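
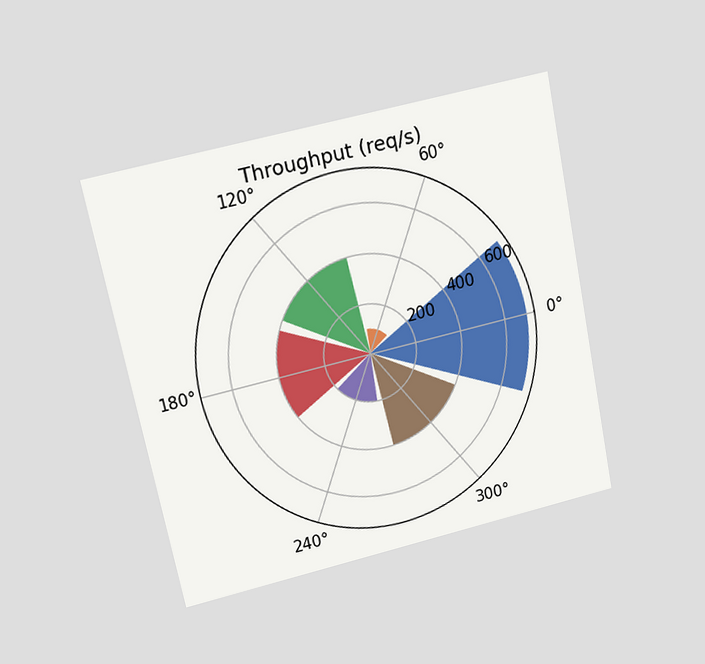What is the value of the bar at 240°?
The chart is tilted about 12° counter-clockwise and viewed at a slight angle. The bar at 240° reaches 200req/s on the radial axis.

200req/s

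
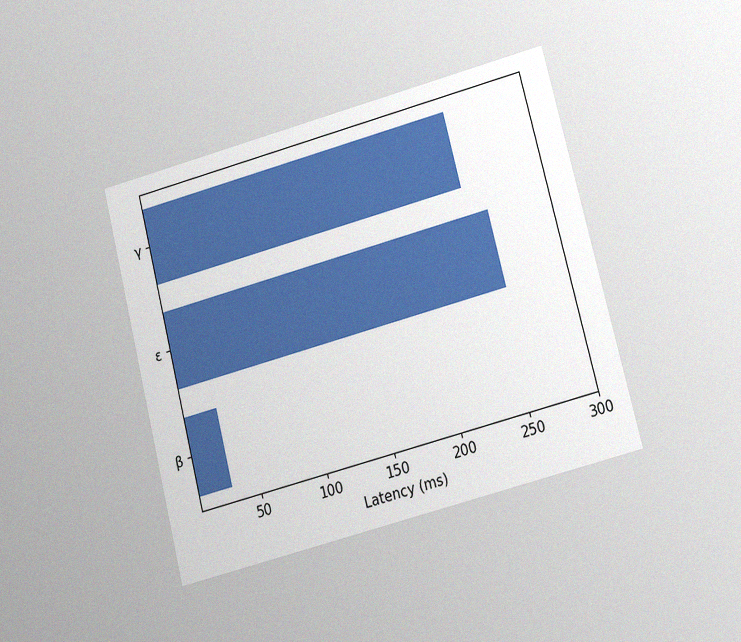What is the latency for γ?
The chart is tilted about 14° counter-clockwise and viewed at a slight angle, with some photo noise. Reading along the chart's x-axis, the γ bar reaches 240ms.

240ms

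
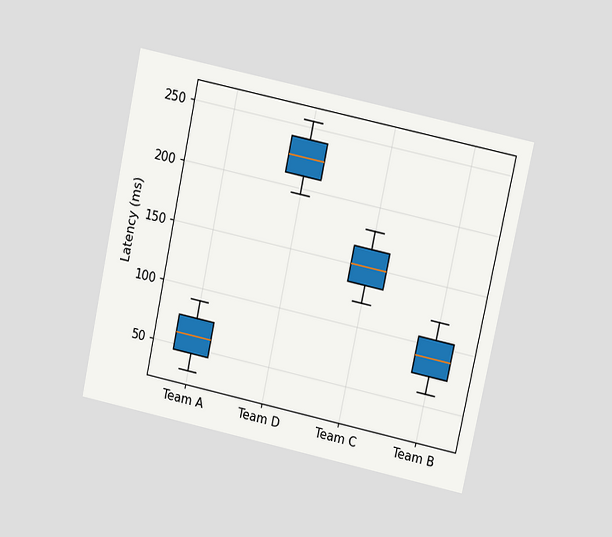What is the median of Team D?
225ms

The chart is tilted about 12° clockwise and viewed at a slight angle. The median line in the Team D box sits at 225ms.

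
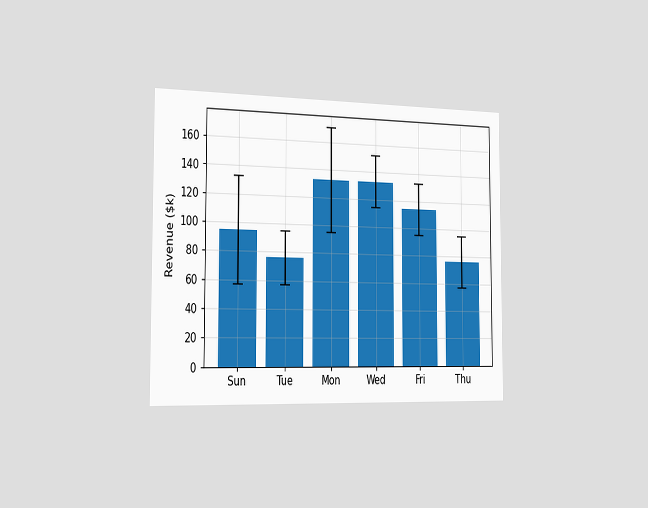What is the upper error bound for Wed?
The chart is viewed slightly from the left. The Wed bar's upper whisker reaches $152k.

$152k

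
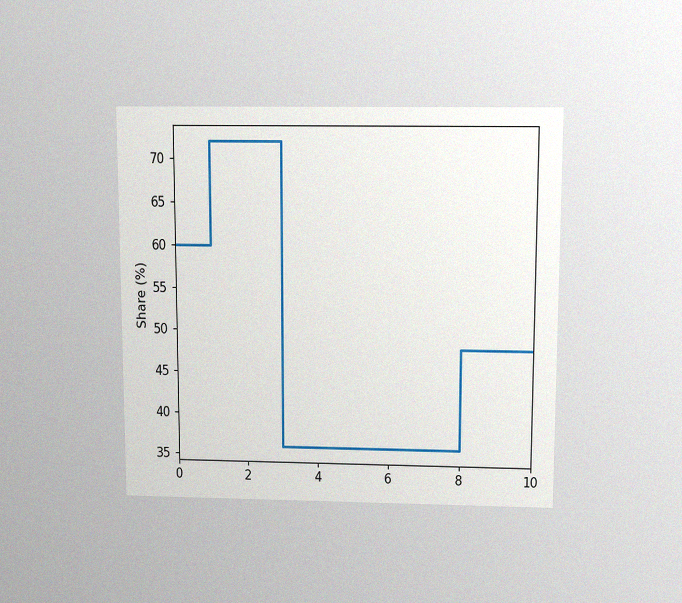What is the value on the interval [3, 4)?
The chart is viewed slightly from above, with some photo noise. On [3, 4) the step sits at 36%.

36%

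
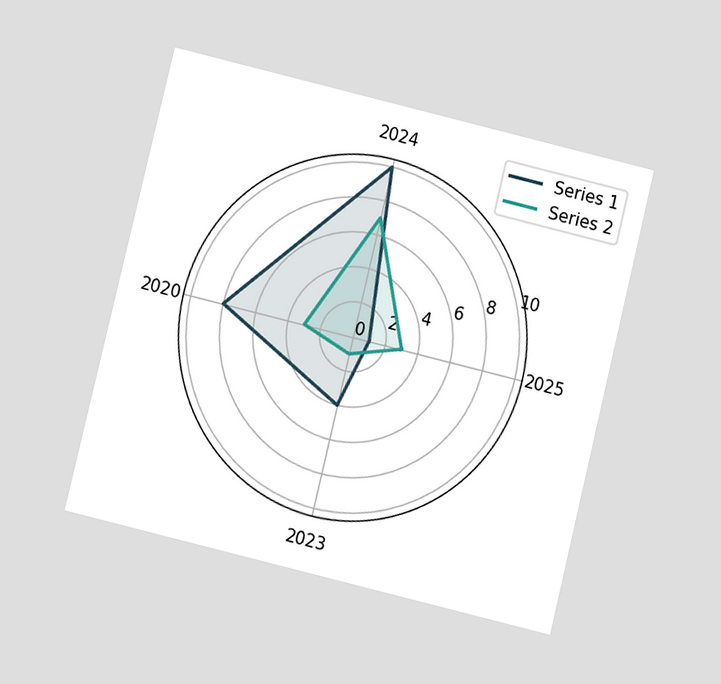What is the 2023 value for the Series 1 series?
The chart is tilted about 14° clockwise and viewed at a slight angle. On the 2023 axis, Series 1 reaches 4.

4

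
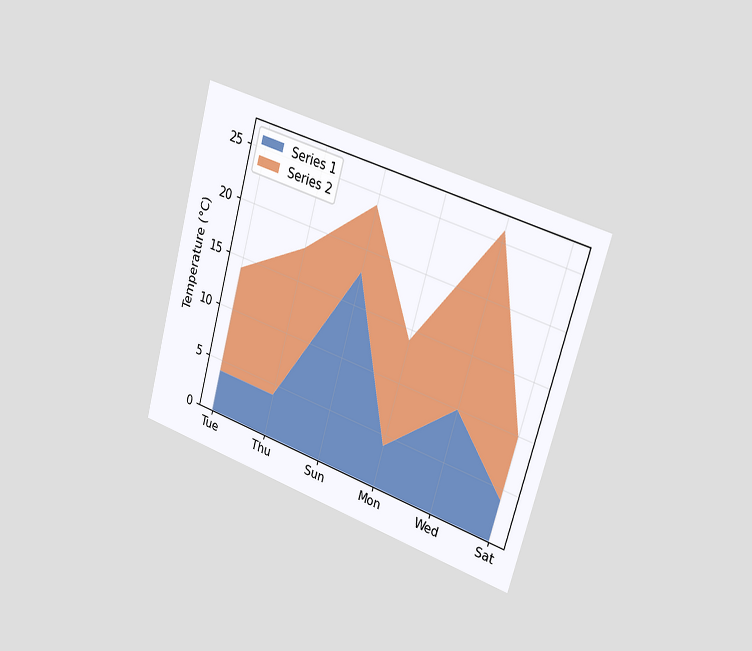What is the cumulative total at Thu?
The chart is tilted about 16° clockwise and viewed slightly from the right. The stacked total at Thu reaches 18°C.

18°C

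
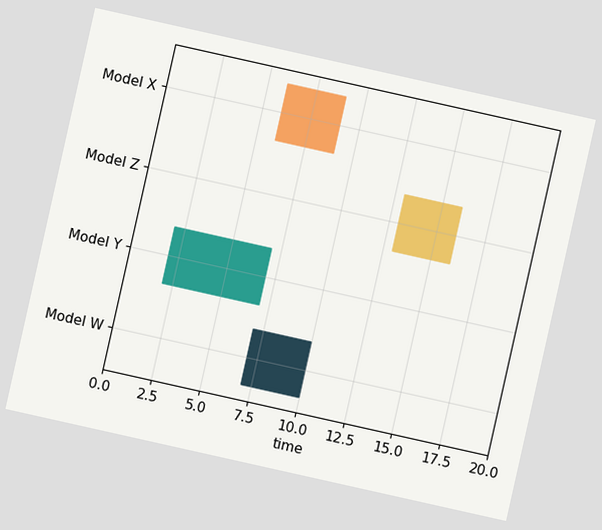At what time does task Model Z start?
13

The chart is tilted about 13° clockwise. The Model Z bar begins at t=13.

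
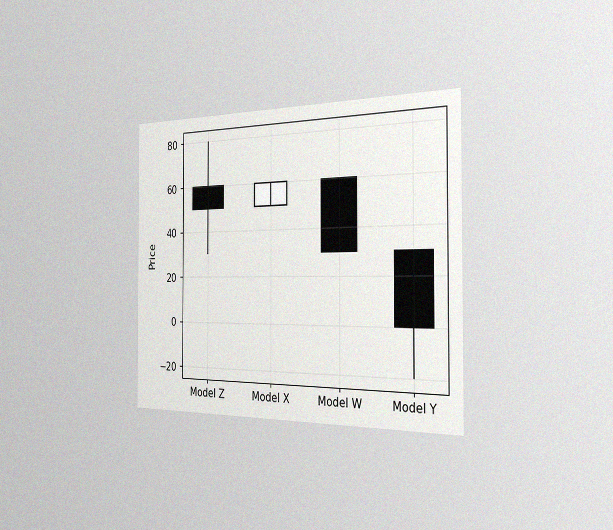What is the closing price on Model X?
60

The chart is viewed slightly from the right, with some photo noise. The Model X candle closes at 60.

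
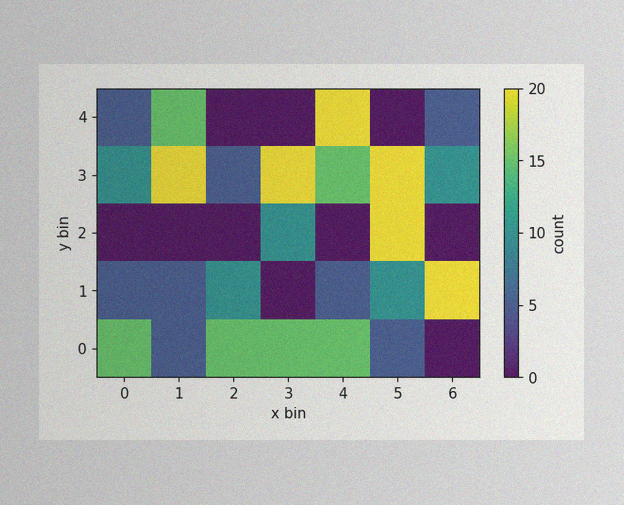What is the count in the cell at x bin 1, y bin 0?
The image has some photo noise and uneven lighting. Matching the cell (1, 0) against the colorbar gives 5.

5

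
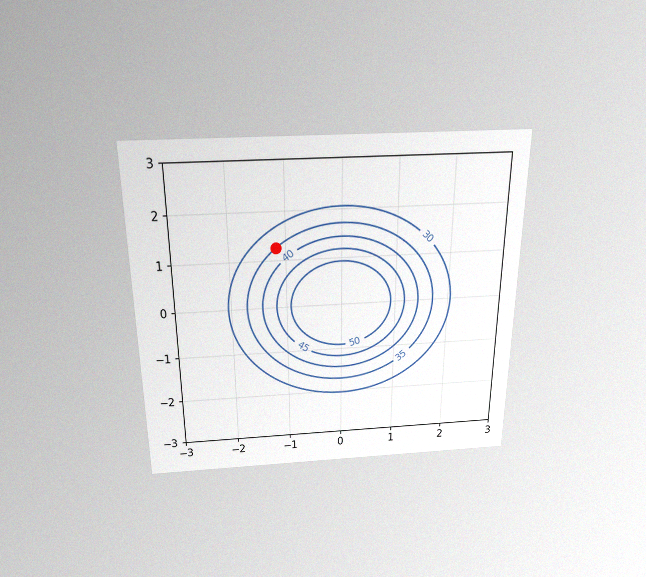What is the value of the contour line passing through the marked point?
The chart is viewed slightly from above, with some photo noise. The marked point sits on the contour labelled 35.

35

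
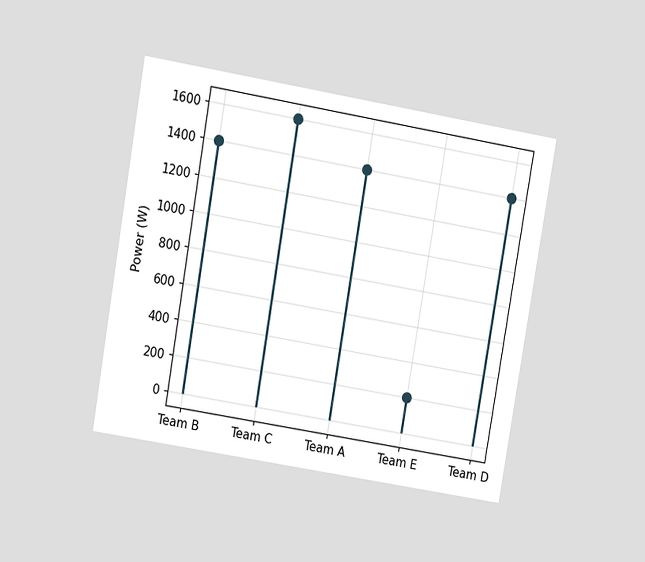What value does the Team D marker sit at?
1400W

The chart is tilted about 10° clockwise and viewed at a slight angle. The Team D marker sits at 1400W.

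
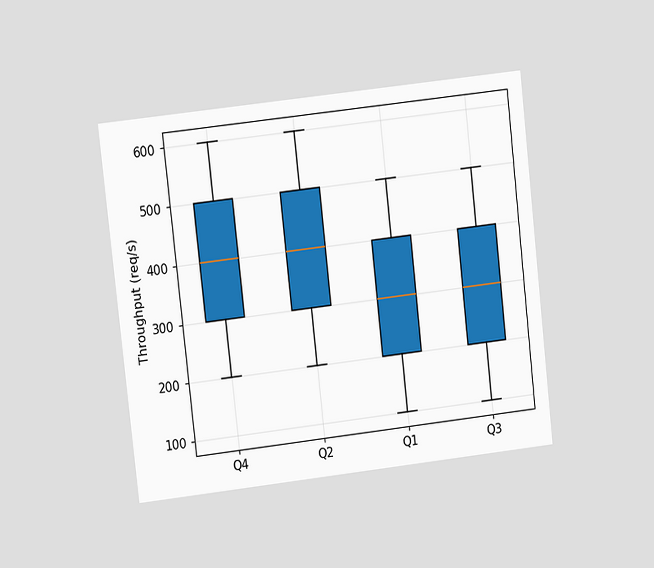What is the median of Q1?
300req/s

The chart is tilted about 6° counter-clockwise and viewed at a slight angle. The median line in the Q1 box sits at 300req/s.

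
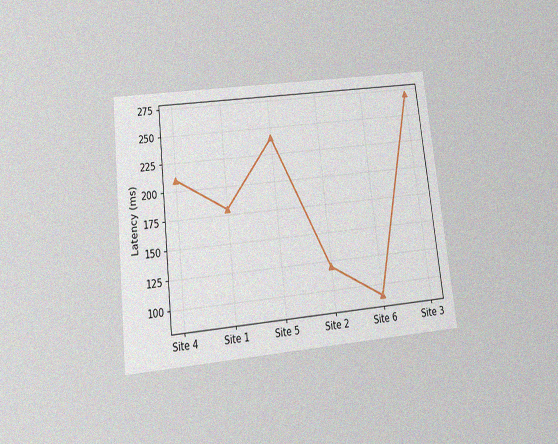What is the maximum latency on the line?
The chart is tilted about 6° counter-clockwise and viewed slightly from below, with some photo noise. The highest point is at Site 3, and reading across to the y-axis gives 270ms.

270ms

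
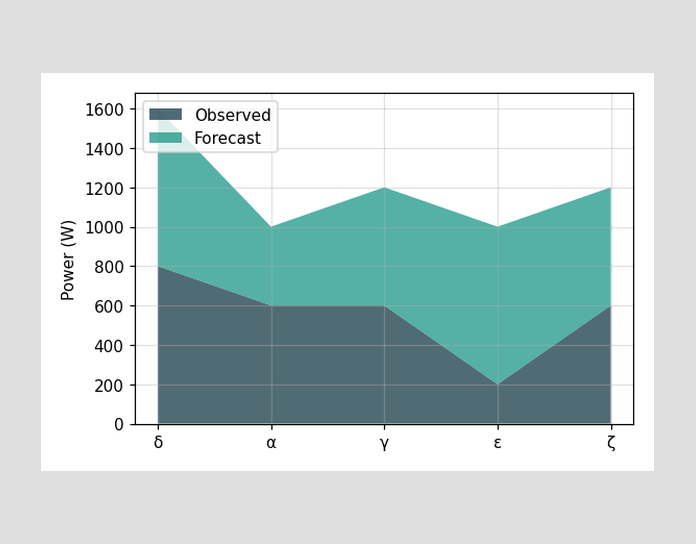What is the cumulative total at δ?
1600W

The stacked total at δ reaches 1600W.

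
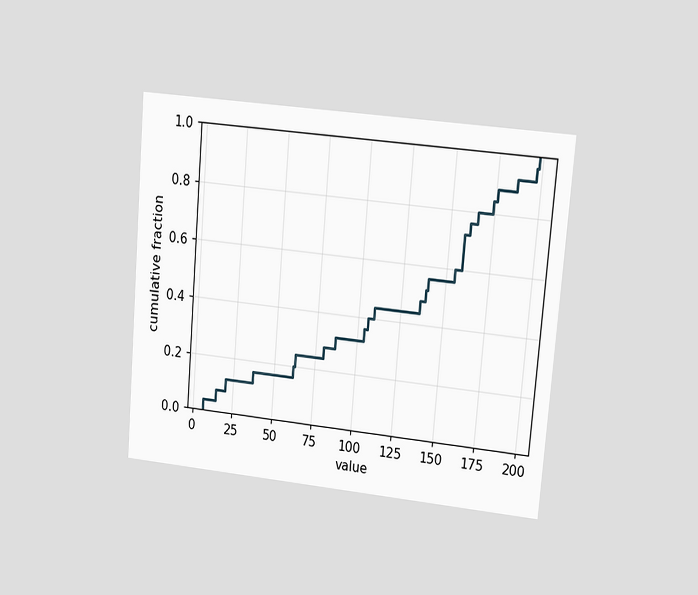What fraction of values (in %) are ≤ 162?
76%

The chart is tilted about 5° clockwise and viewed at a slight angle. At x=162 the ECDF step is at 76%.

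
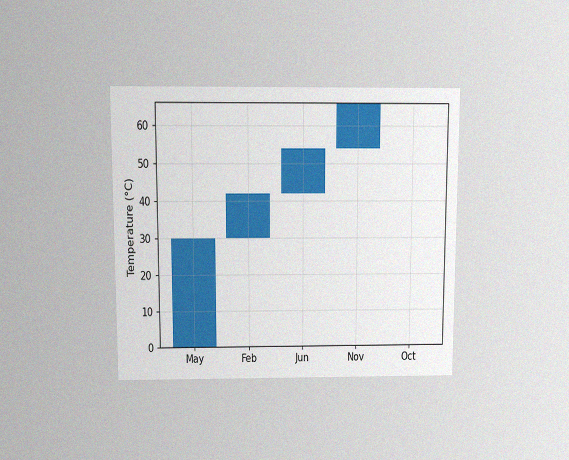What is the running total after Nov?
The chart is viewed at a slight angle, with some photo noise. After Nov the running total reaches 66°C.

66°C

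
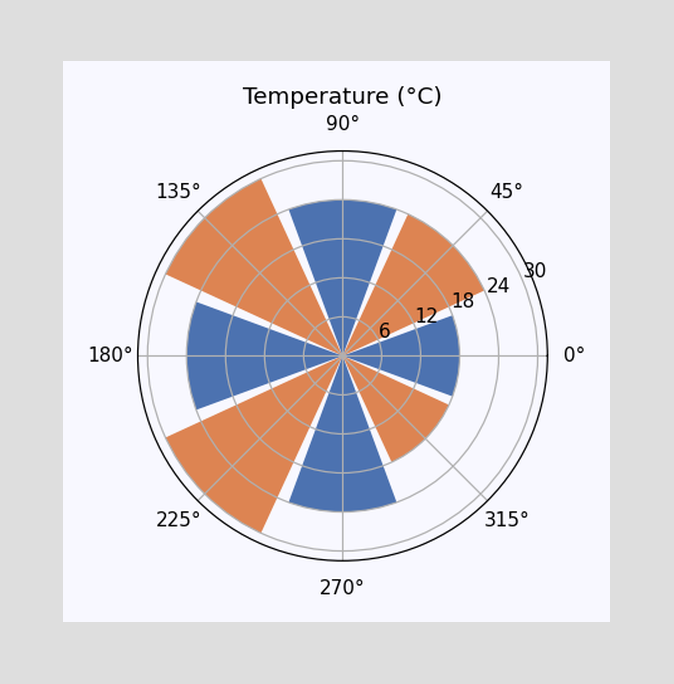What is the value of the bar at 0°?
18°C

The bar at 0° reaches 18°C on the radial axis.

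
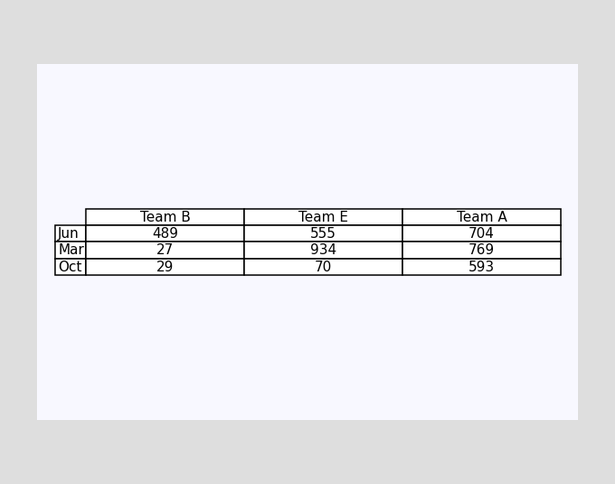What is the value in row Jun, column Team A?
704

The (Jun, Team A) cell reads 704.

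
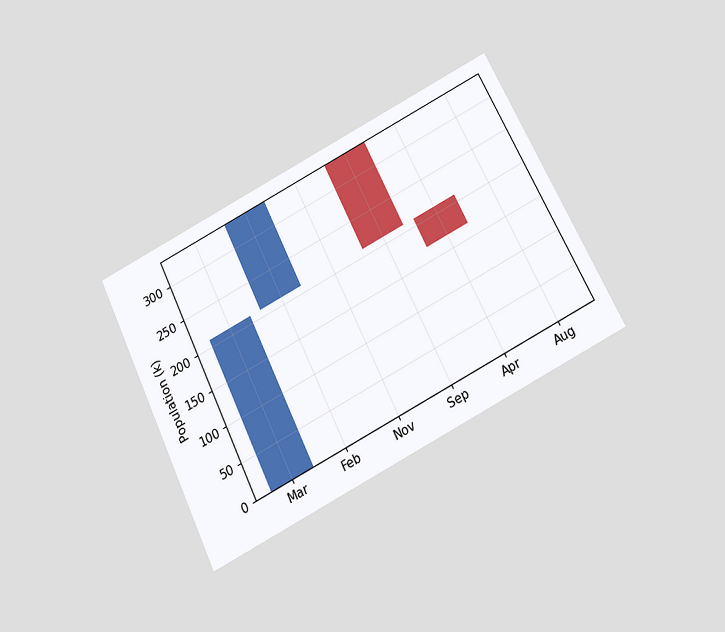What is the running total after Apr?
The chart is tilted about 26° counter-clockwise and viewed slightly from below. After Apr the running total reaches 168k.

168k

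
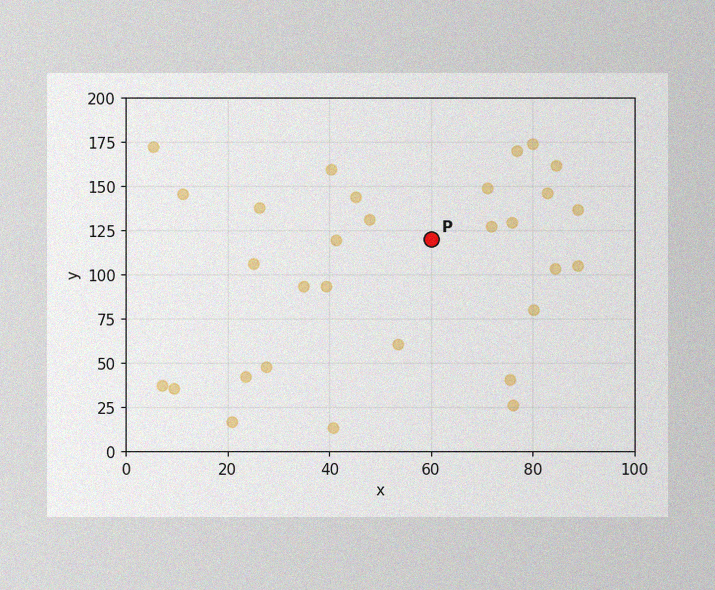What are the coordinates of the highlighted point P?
(60, 120)

The image has some photo noise and uneven lighting. Following the gridlines from P to each axis, P sits at (60, 120).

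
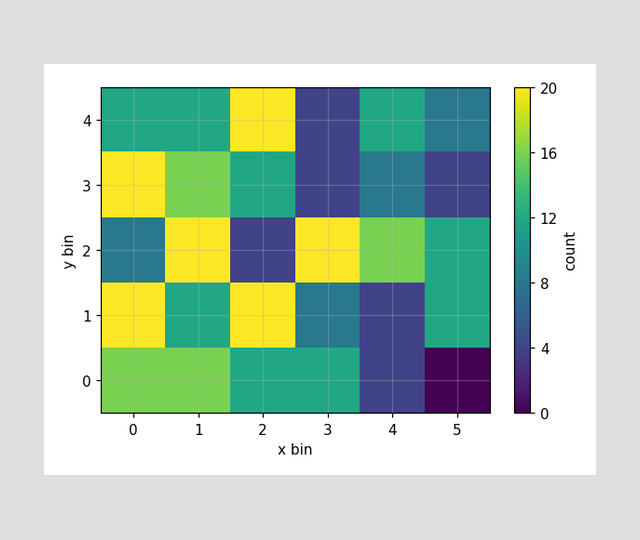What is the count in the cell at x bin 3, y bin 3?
Matching the cell (3, 3) against the colorbar gives 4.

4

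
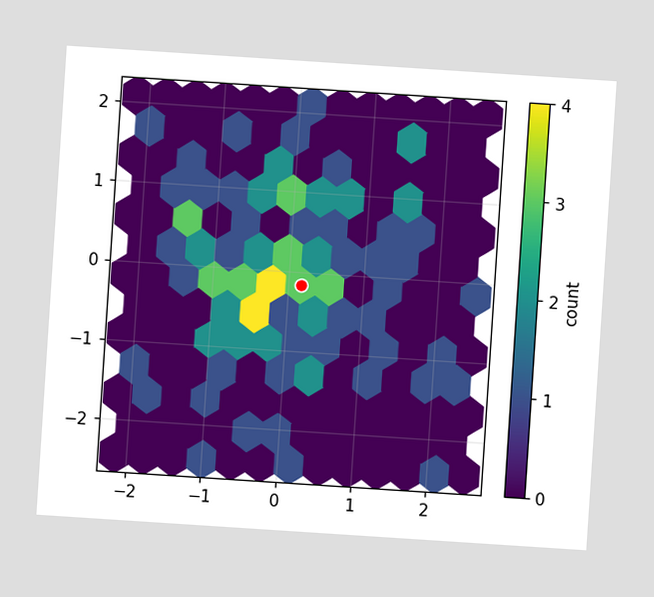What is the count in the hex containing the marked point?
The chart is tilted about 4° clockwise. The marked hex reads 3 on the colorbar.

3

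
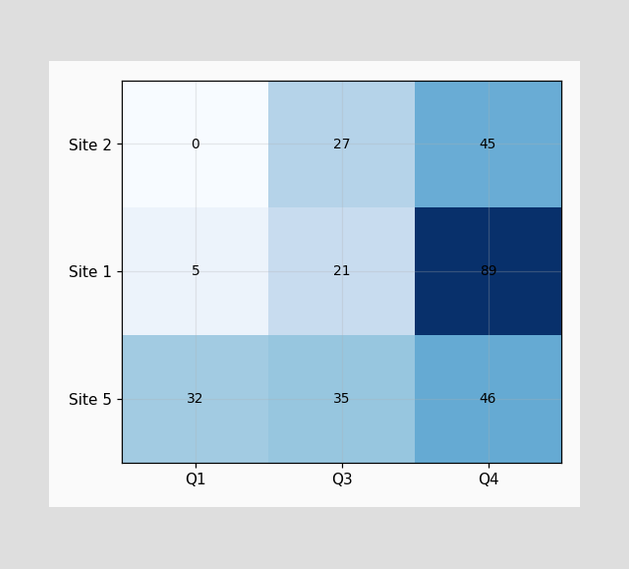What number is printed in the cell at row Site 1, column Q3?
The (Site 1, Q3) cell reads 21.

21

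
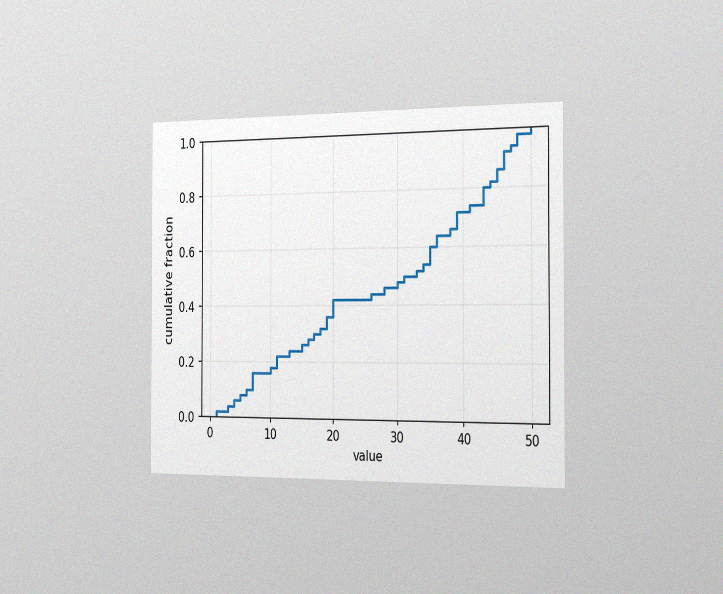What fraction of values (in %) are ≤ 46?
92%

The chart is viewed slightly from the right, with some photo noise. At x=46 the ECDF step is at 92%.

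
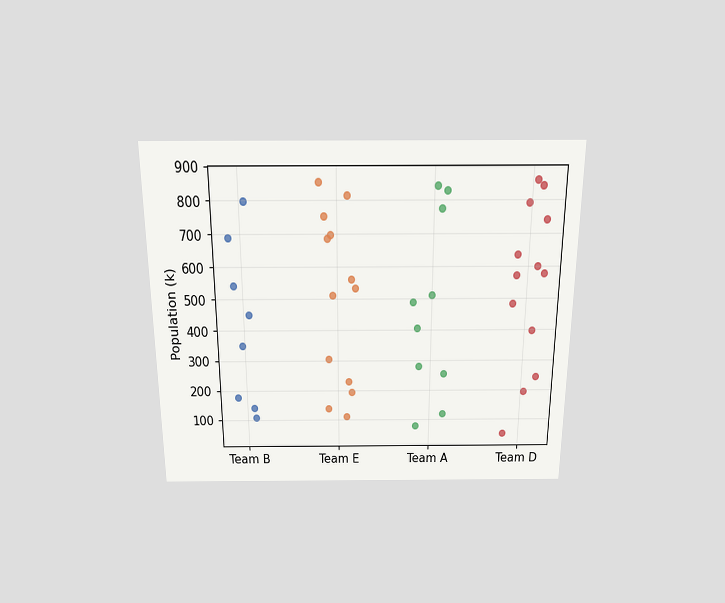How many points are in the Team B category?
8

The chart is viewed slightly from above. Counting the markers in the Team B column gives 8.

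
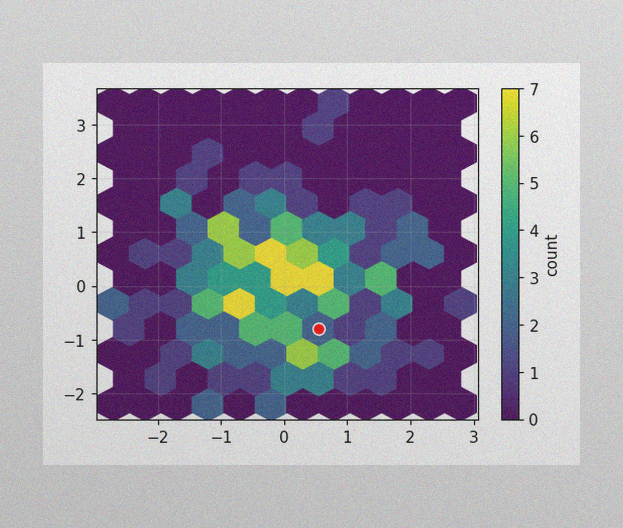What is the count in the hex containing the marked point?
2

The image has some photo noise and uneven lighting. The marked hex reads 2 on the colorbar.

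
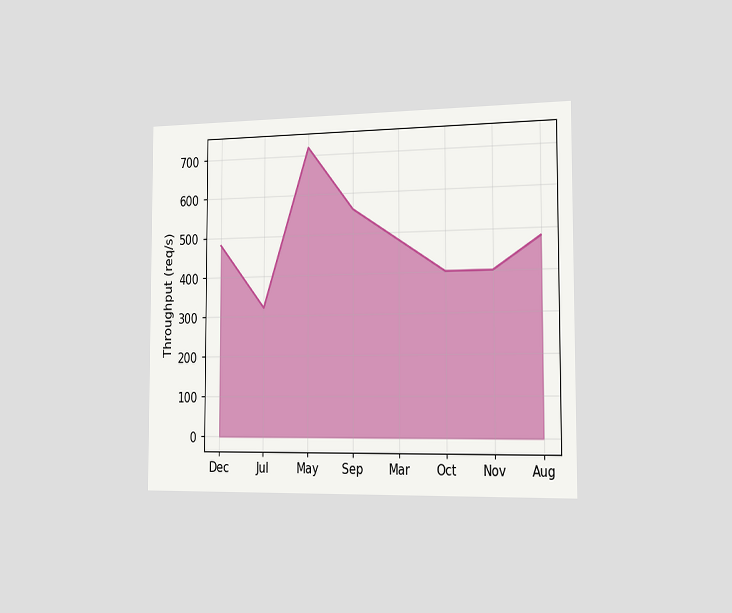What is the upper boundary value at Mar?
The chart is viewed slightly from the right. At Mar the upper boundary is at 480req/s.

480req/s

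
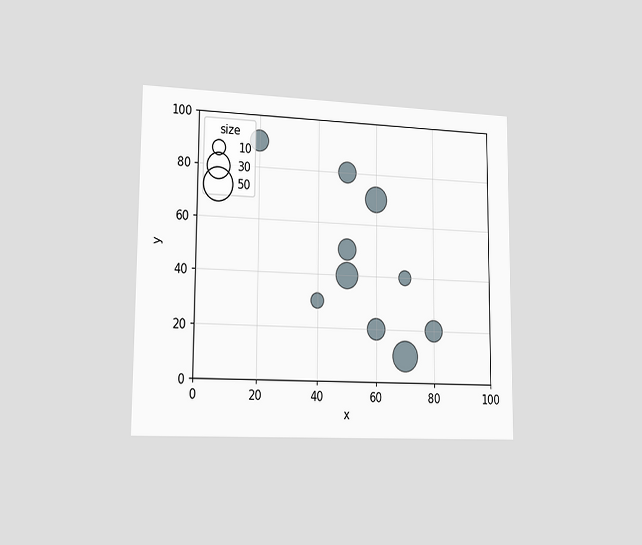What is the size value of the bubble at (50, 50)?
The chart is viewed slightly from the left. Matching the bubble at (50, 50) against the size legend gives 20.

20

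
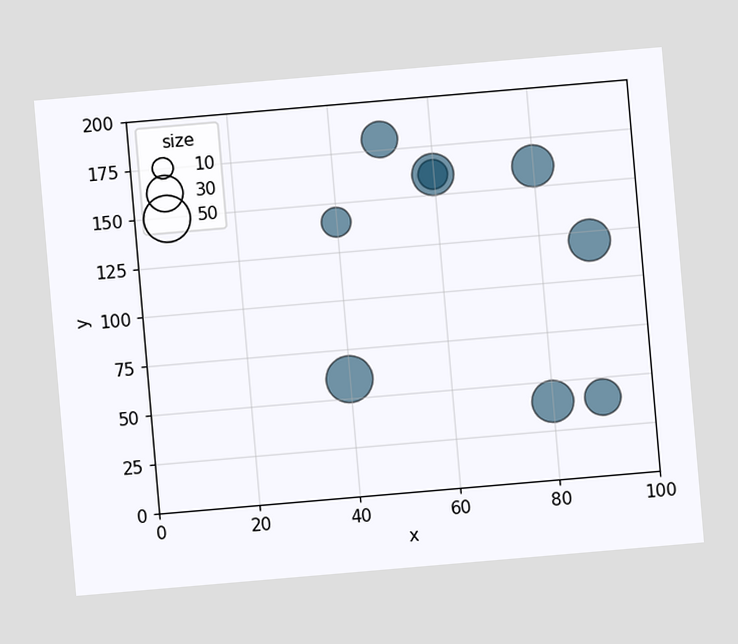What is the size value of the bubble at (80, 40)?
40

The chart is tilted about 5° counter-clockwise. Matching the bubble at (80, 40) against the size legend gives 40.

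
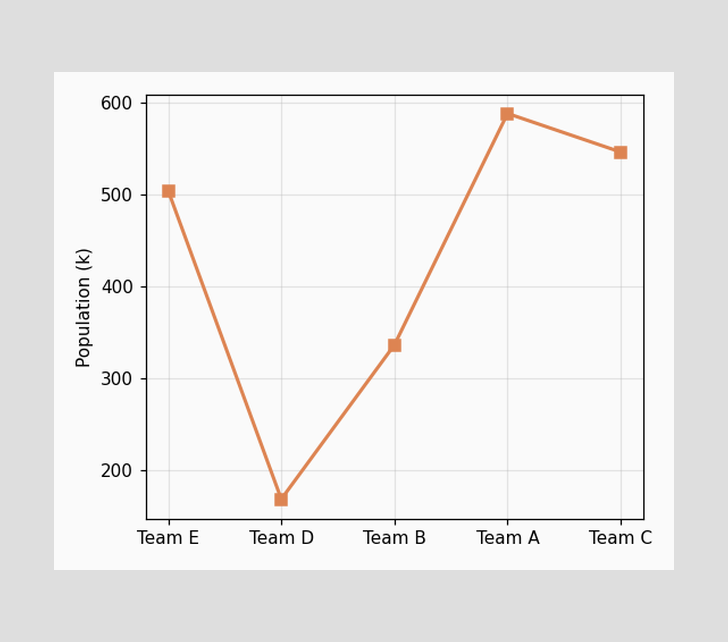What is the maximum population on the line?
The highest point is at Team A, and reading across to the y-axis gives 588k.

588k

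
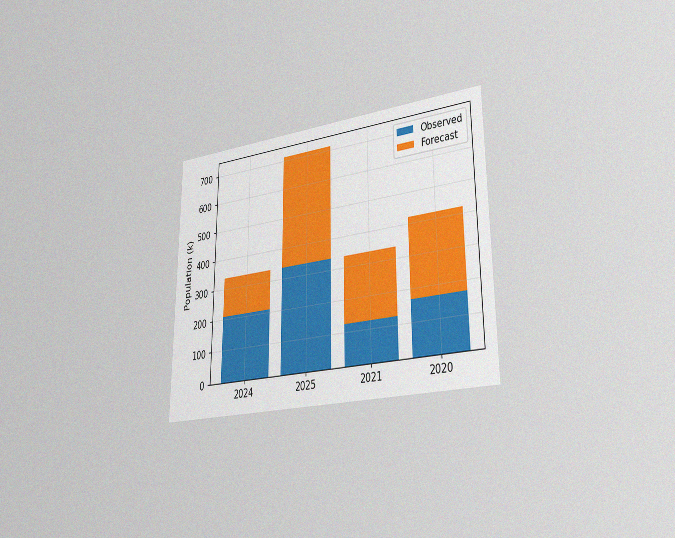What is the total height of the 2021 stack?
The chart is viewed slightly from the right, with some photo noise. The 2021 stack's top reaches 336k on the y-axis.

336k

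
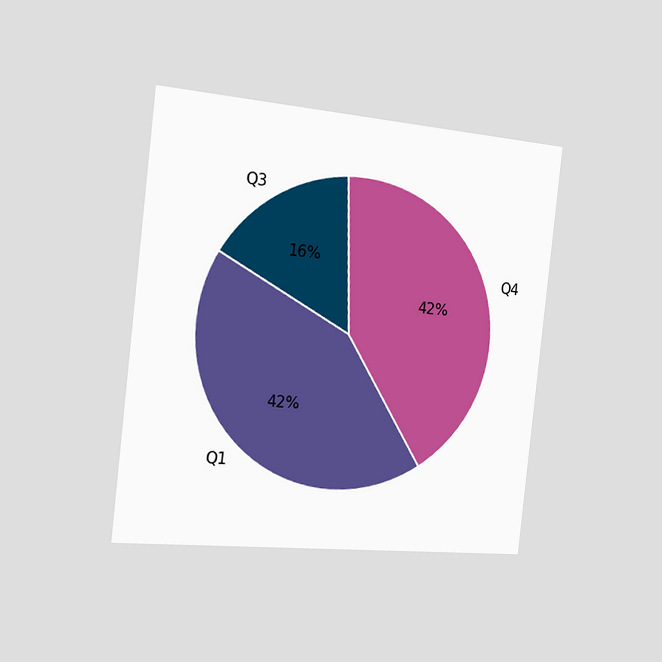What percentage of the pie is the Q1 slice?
42%

The chart is tilted about 6° clockwise and viewed slightly from the left. The Q1 slice takes up 42% of the pie.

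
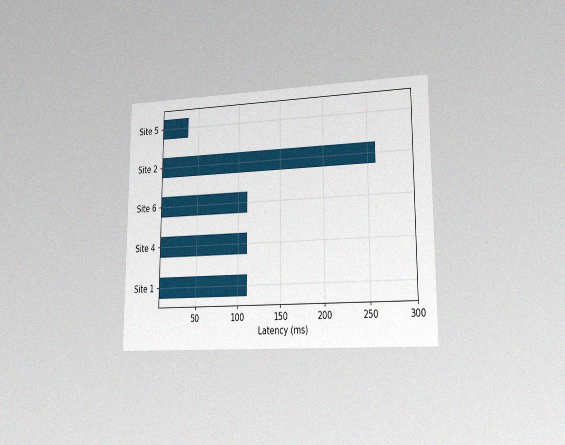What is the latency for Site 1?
111ms

The chart is viewed slightly from the right, with some photo noise. Reading along the chart's x-axis, the Site 1 bar reaches 111ms.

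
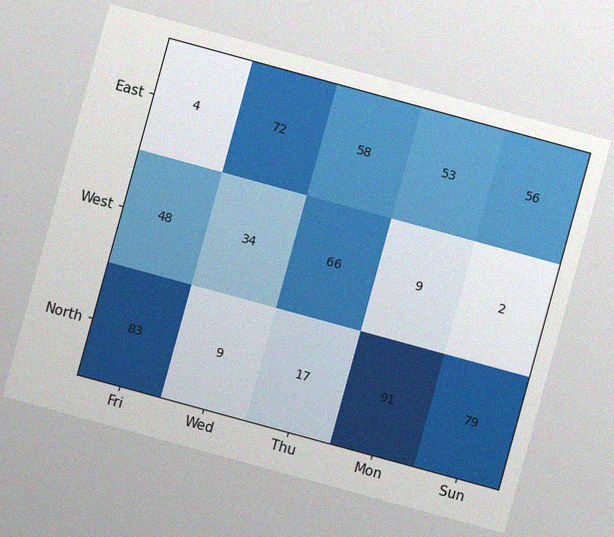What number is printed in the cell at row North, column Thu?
The chart is tilted about 15° clockwise, with some photo noise. The (North, Thu) cell reads 17.

17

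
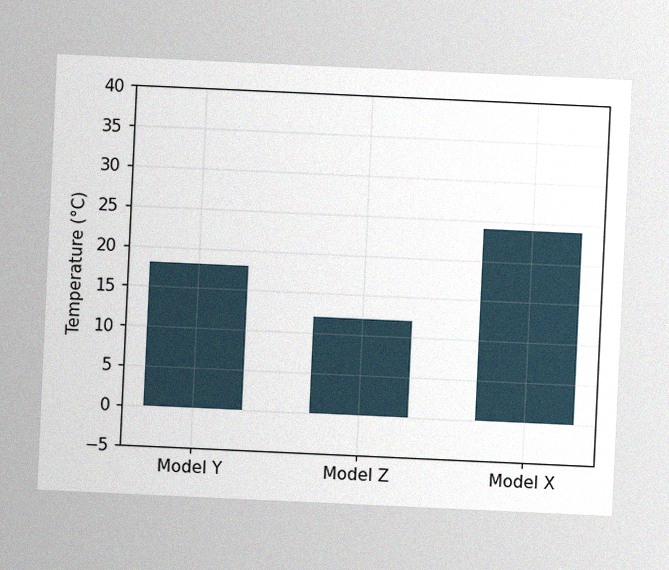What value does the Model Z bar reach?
12°C

The chart is tilted about 3° clockwise, with some photo noise. Reading along the chart's y-axis, the Model Z bar reaches 12°C.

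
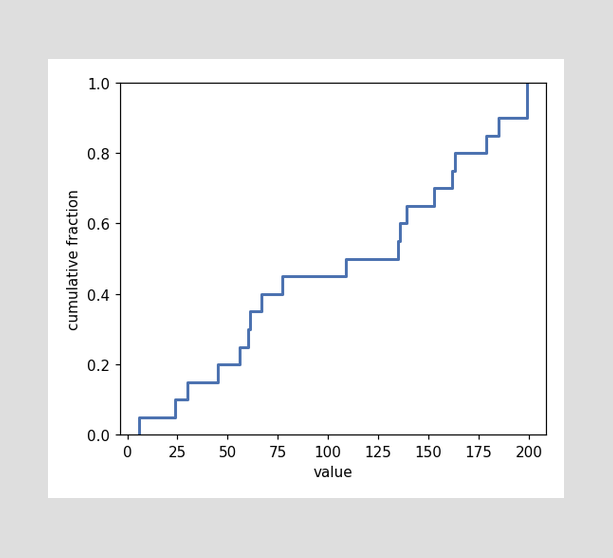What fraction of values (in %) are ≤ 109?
At x=109 the ECDF step is at 50%.

50%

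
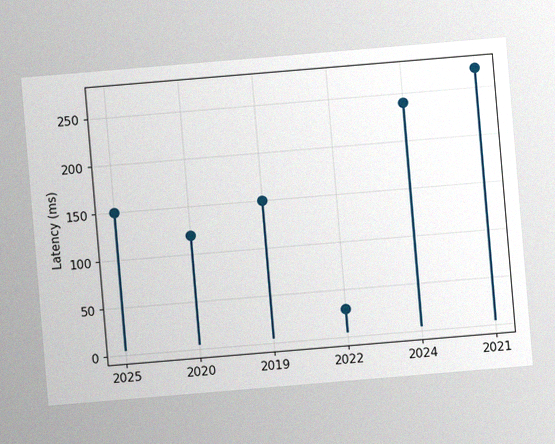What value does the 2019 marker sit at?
The chart is tilted about 5° counter-clockwise, with some photo noise. The 2019 marker sits at 150ms.

150ms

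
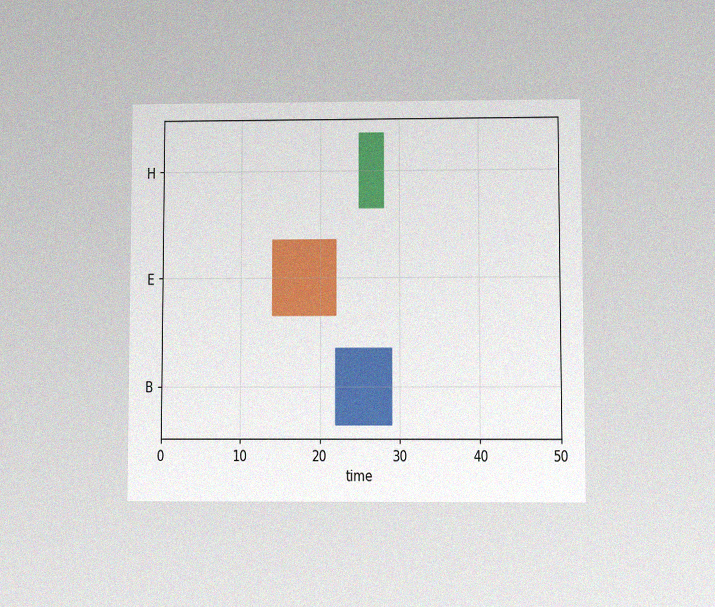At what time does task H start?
25

The chart is viewed at a slight angle, with some photo noise. The H bar begins at t=25.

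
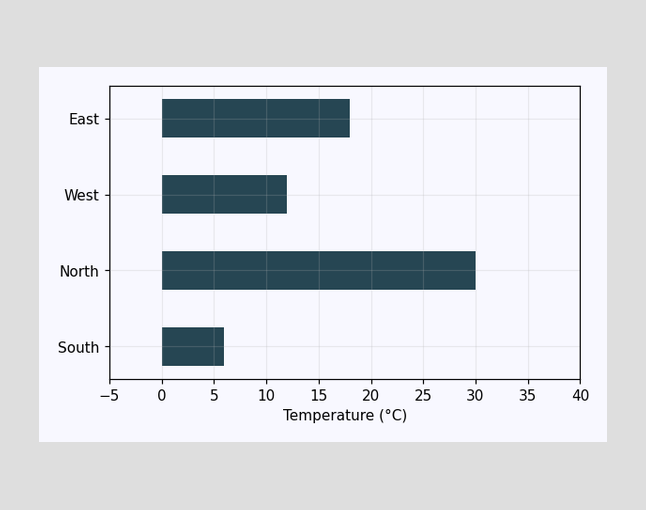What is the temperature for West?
12°C

Reading along the chart's x-axis, the West bar reaches 12°C.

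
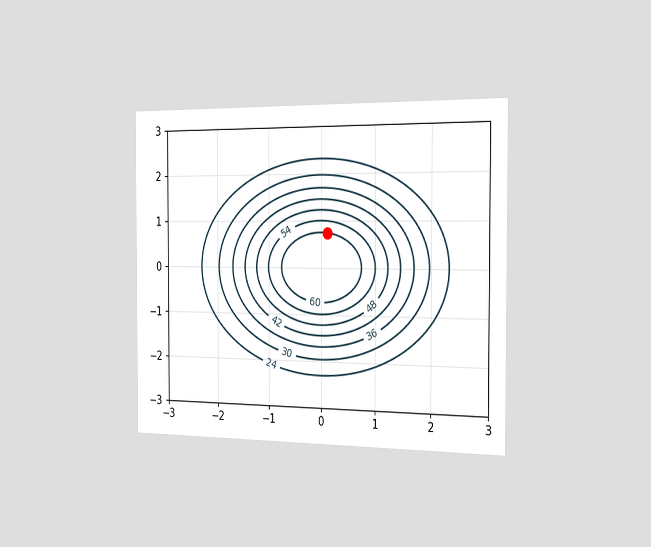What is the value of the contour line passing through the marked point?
60

The chart is viewed slightly from the right. The marked point sits on the contour labelled 60.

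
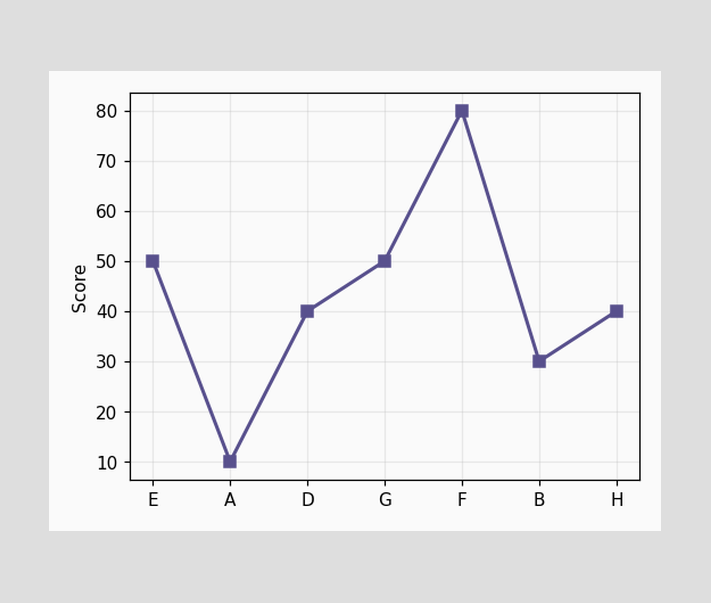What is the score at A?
At A, the line is at 10.

10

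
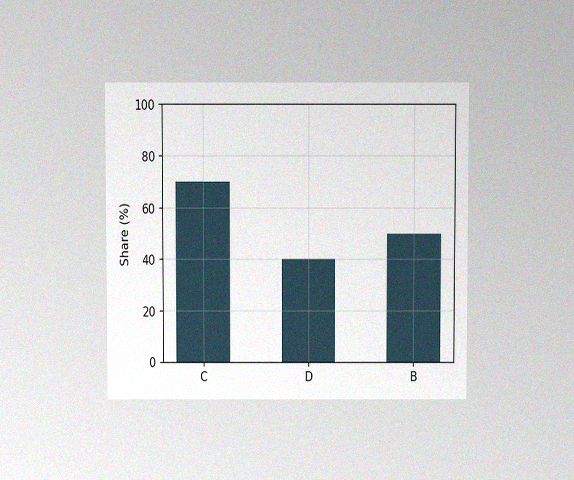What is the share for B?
50%

The chart is viewed at a slight angle, with some photo noise. Reading along the chart's y-axis, the B bar reaches 50%.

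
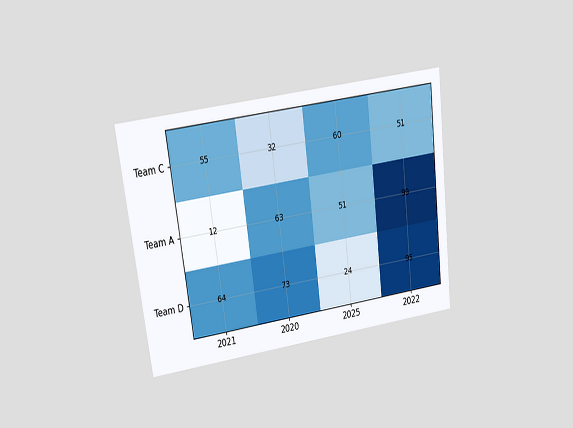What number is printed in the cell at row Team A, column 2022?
99

The chart is tilted about 7° counter-clockwise and viewed at a slight angle. The (Team A, 2022) cell reads 99.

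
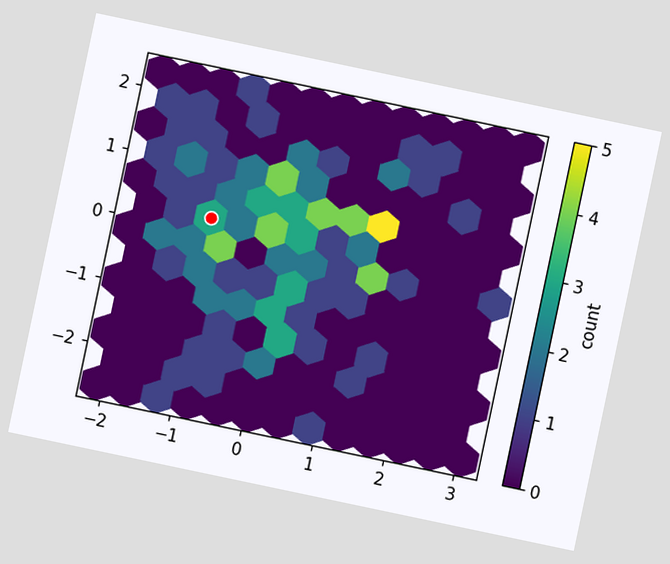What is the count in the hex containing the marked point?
3

The chart is tilted about 12° clockwise. The marked hex reads 3 on the colorbar.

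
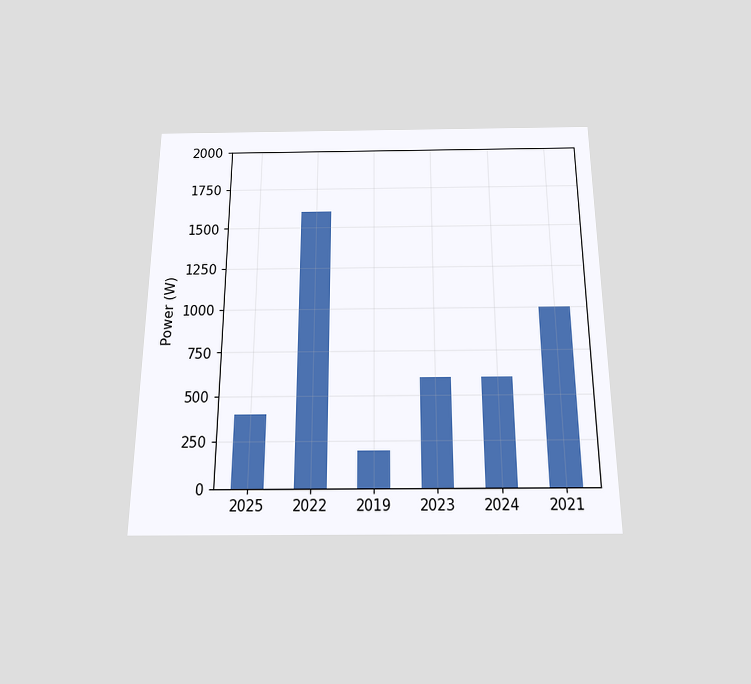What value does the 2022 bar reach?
1600W

The chart is viewed slightly from below. Reading along the chart's y-axis, the 2022 bar reaches 1600W.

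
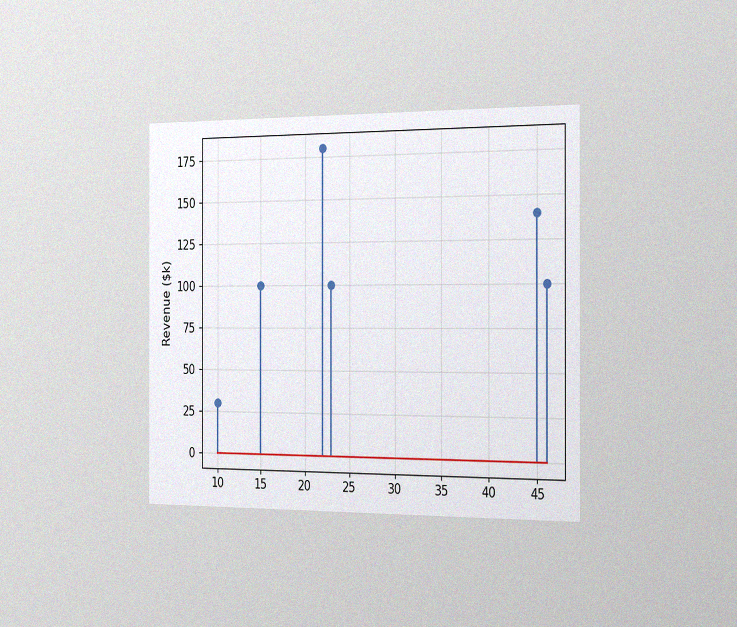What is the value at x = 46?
$100k

The chart is viewed slightly from the right, with some photo noise. The stem at x=46 reaches $100k.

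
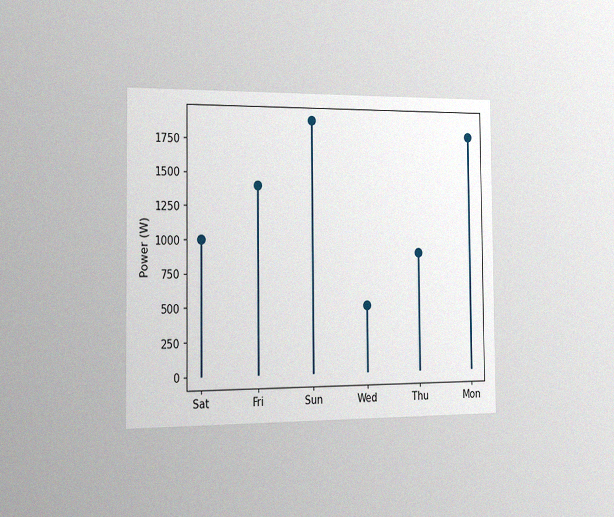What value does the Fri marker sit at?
The chart is viewed slightly from the left, with some photo noise. The Fri marker sits at 1400W.

1400W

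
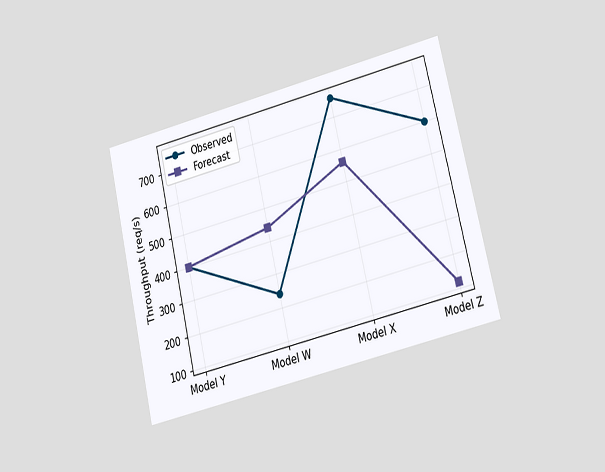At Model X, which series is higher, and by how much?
Observed, by 200req/s

The chart is tilted about 13° counter-clockwise and viewed at a slight angle. At Model X, Observed sits above the other line by 200req/s.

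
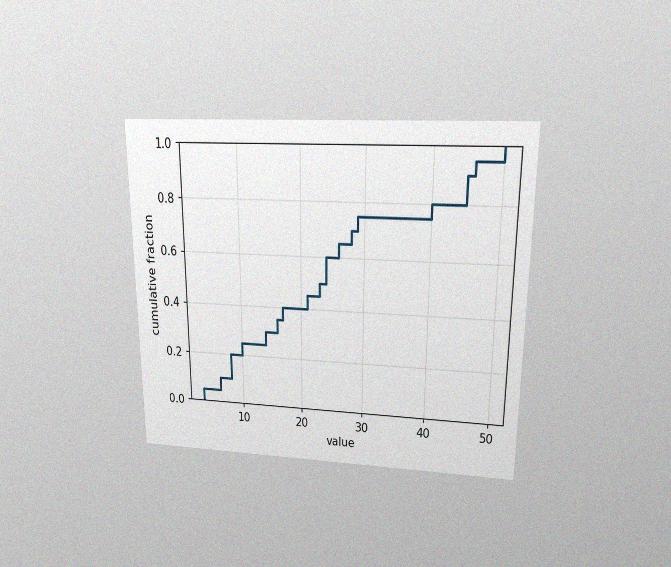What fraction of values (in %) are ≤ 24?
60%

The chart is viewed at a slight angle, with some photo noise. At x=24 the ECDF step is at 60%.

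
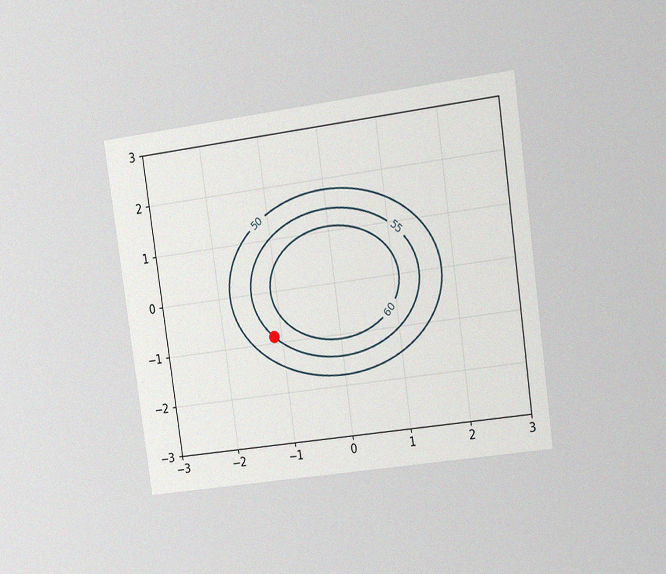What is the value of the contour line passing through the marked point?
55

The chart is tilted about 8° counter-clockwise and viewed slightly from the right, with some photo noise. The marked point sits on the contour labelled 55.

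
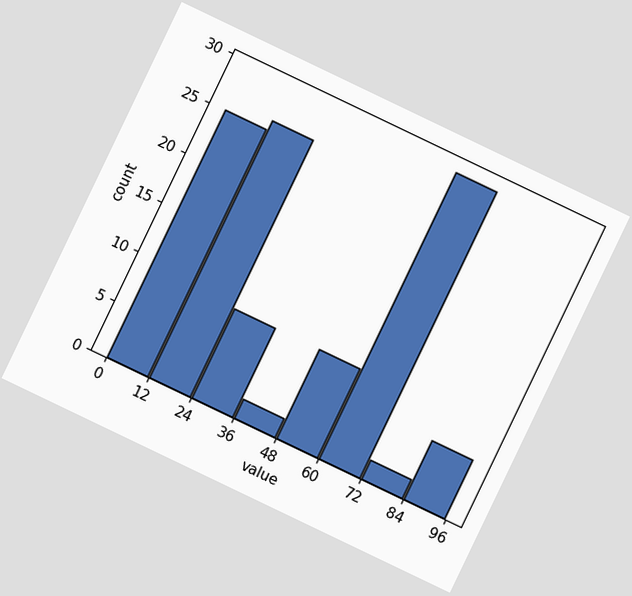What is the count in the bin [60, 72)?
The chart is tilted about 26° clockwise. The [60, 72) bin has height 29.

29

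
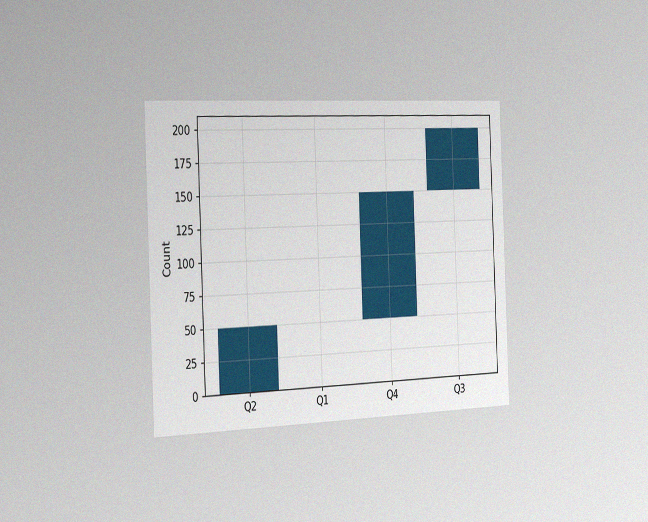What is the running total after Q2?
The chart is tilted about 2° counter-clockwise and viewed slightly from the left, with some photo noise. After Q2 the running total reaches 50.

50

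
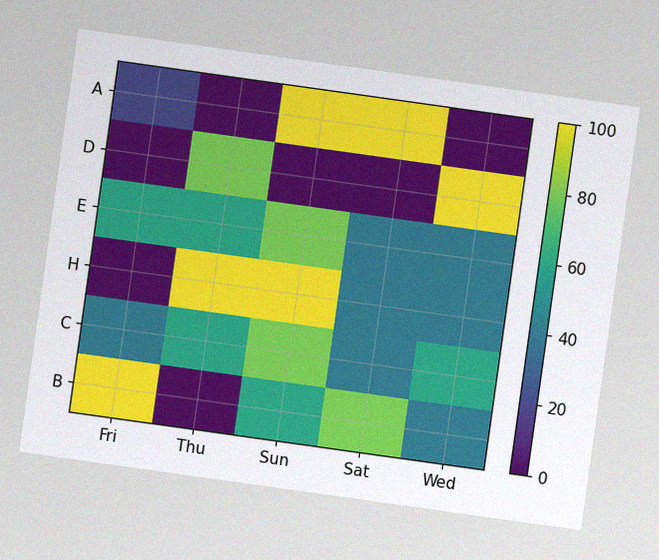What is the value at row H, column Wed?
The chart is tilted about 8° clockwise, with some photo noise. Matching cell (H, Wed) against the colorbar gives 40.

40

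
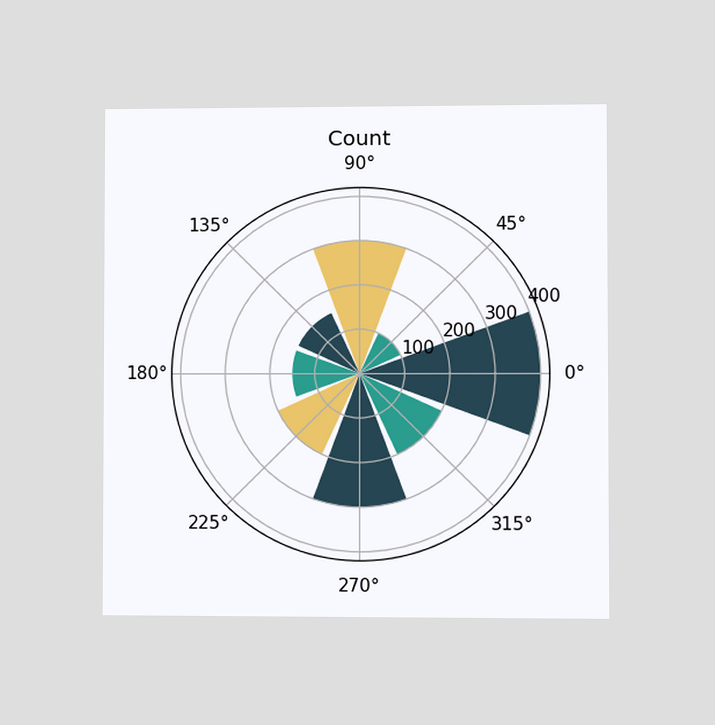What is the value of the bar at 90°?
The chart is viewed at a slight angle. The bar at 90° reaches 300 on the radial axis.

300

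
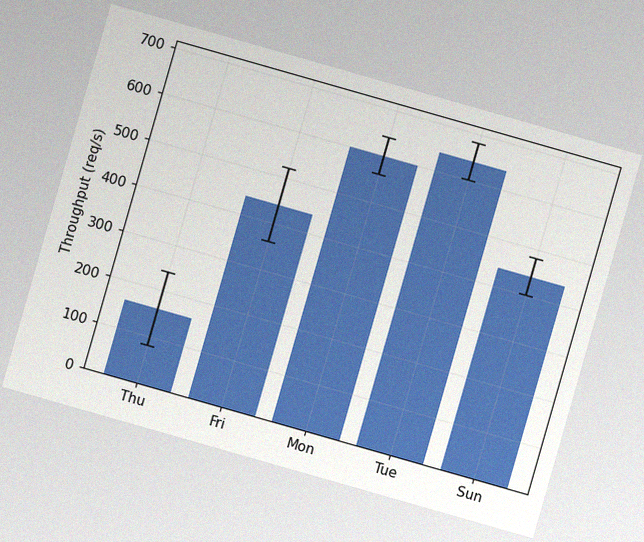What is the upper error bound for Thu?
240req/s

The chart is tilted about 16° clockwise, with some photo noise. The Thu bar's upper whisker reaches 240req/s.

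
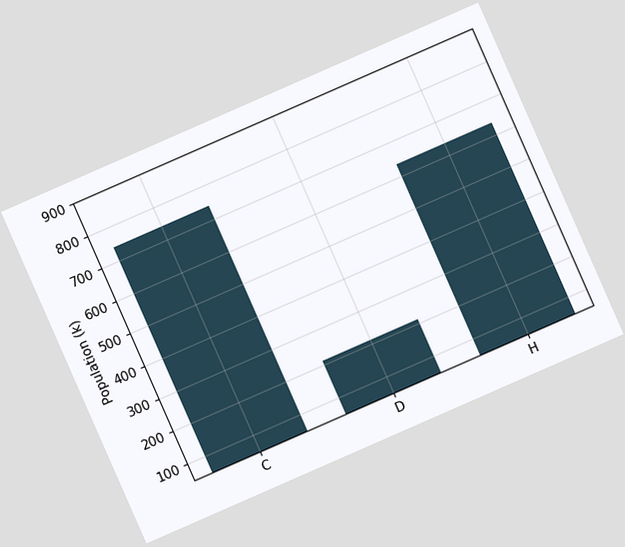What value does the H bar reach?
The chart is tilted about 24° counter-clockwise. Reading along the chart's y-axis, the H bar reaches 636k.

636k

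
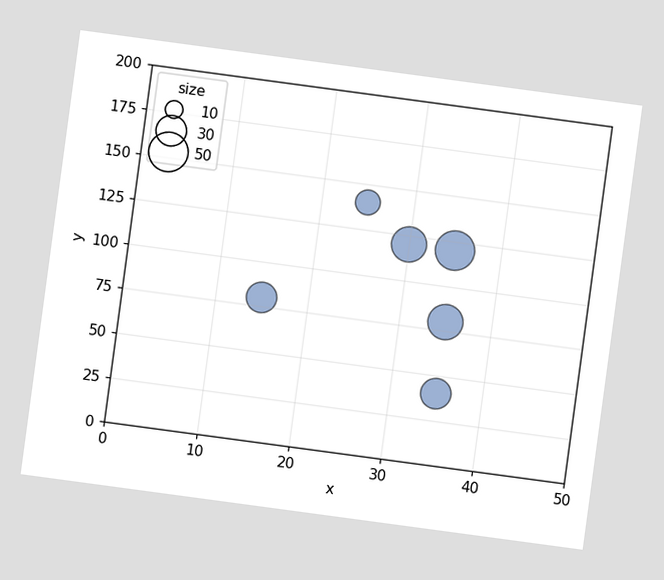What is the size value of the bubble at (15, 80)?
The chart is tilted about 8° clockwise. Matching the bubble at (15, 80) against the size legend gives 30.

30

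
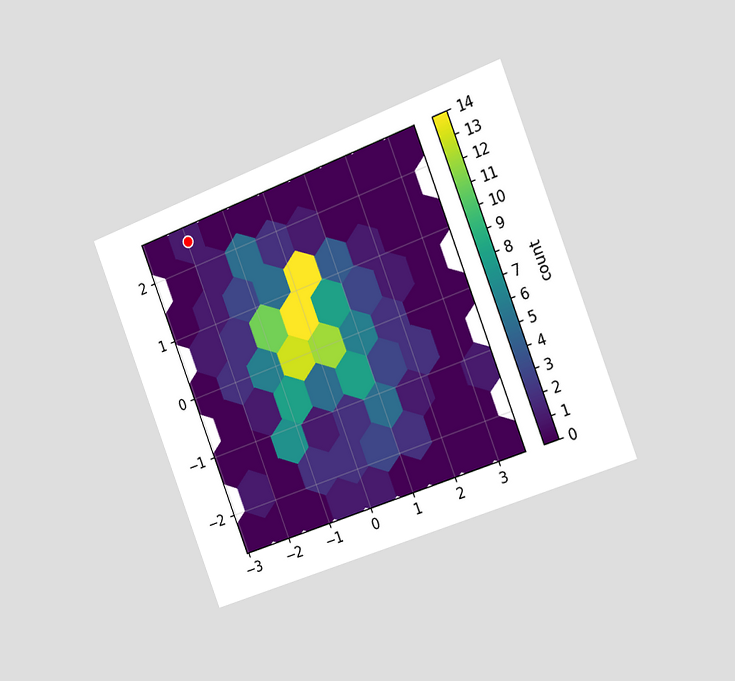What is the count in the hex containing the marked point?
1

The chart is tilted about 21° counter-clockwise and viewed slightly from the right. The marked hex reads 1 on the colorbar.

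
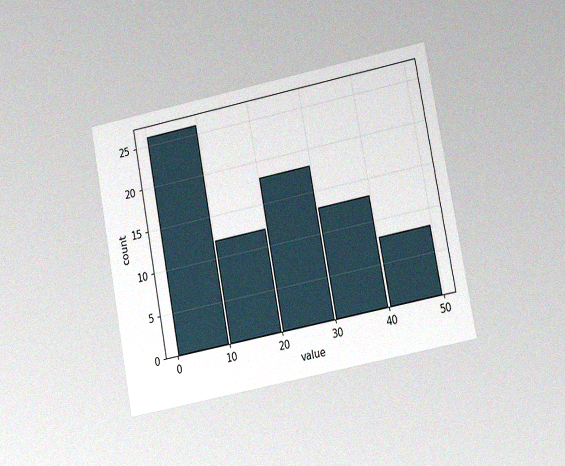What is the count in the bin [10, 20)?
12

The chart is tilted about 11° counter-clockwise and viewed at a slight angle, with some photo noise. The [10, 20) bin has height 12.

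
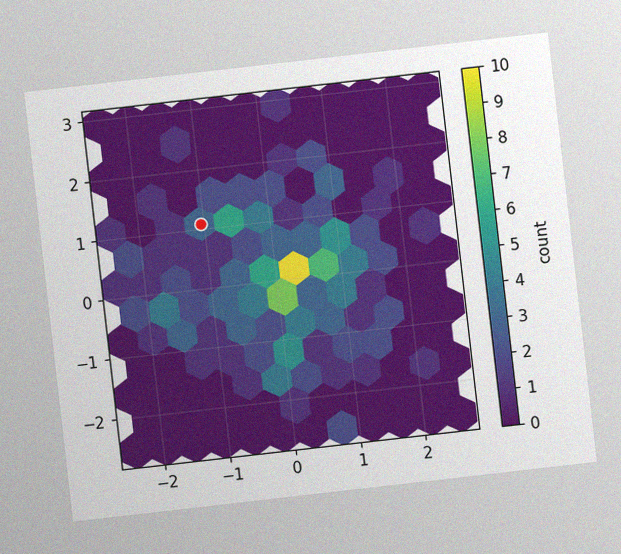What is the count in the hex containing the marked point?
3

The chart is tilted about 7° counter-clockwise, with some photo noise. The marked hex reads 3 on the colorbar.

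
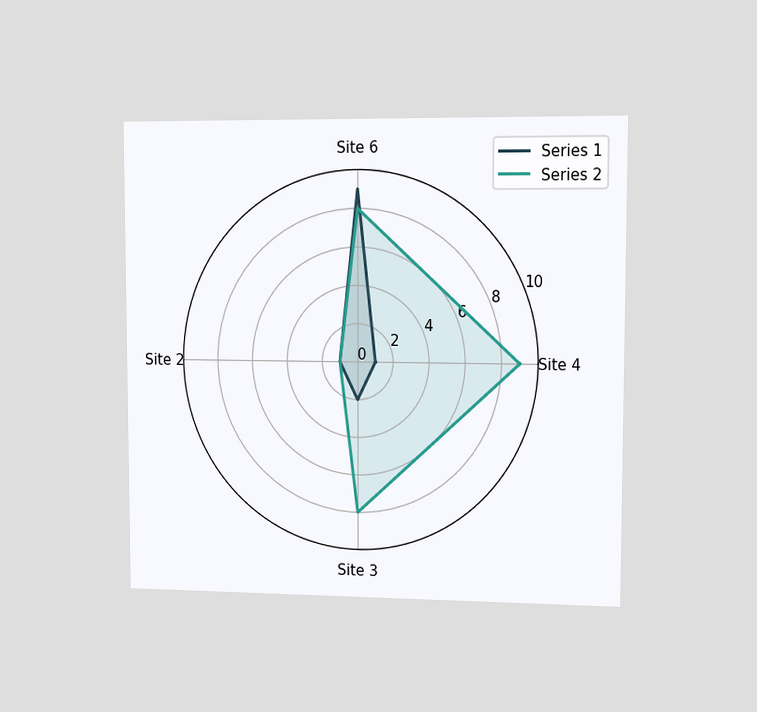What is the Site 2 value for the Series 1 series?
The chart is viewed slightly from the right. On the Site 2 axis, Series 1 reaches 1.

1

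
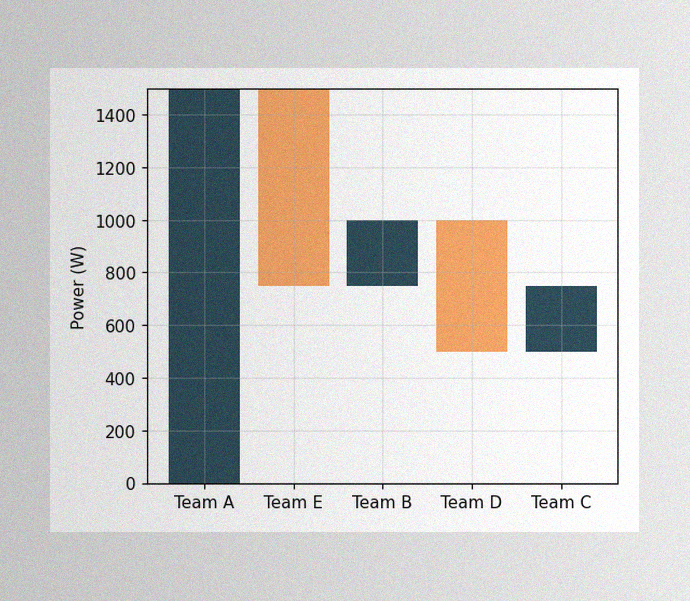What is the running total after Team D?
500W

The image has some photo noise and uneven lighting. After Team D the running total reaches 500W.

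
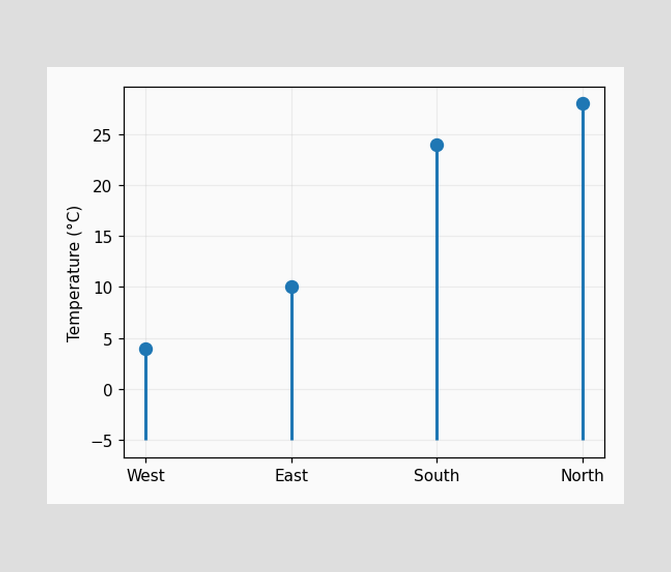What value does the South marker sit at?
The South marker sits at 24°C.

24°C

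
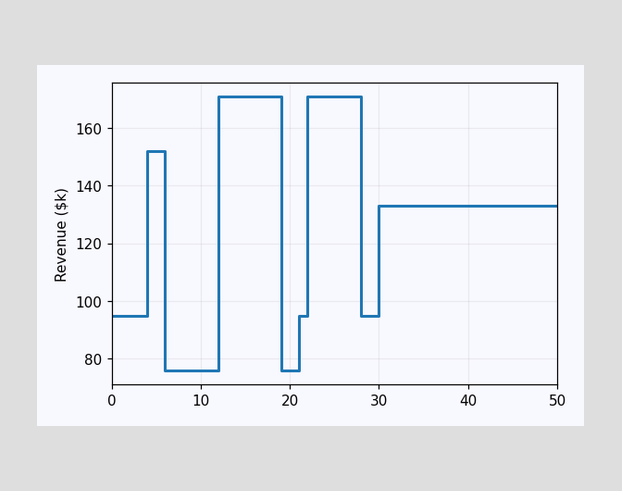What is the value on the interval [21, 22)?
$95k

On [21, 22) the step sits at $95k.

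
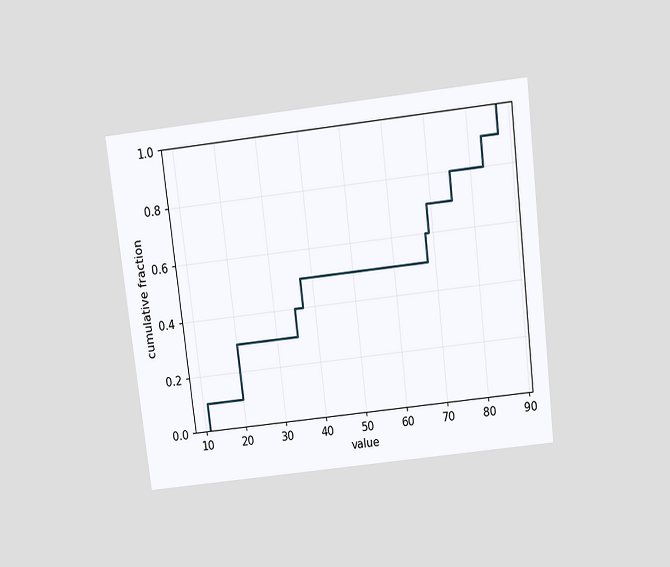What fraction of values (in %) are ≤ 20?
The chart is tilted about 7° counter-clockwise and viewed slightly from above. At x=20 the ECDF step is at 30%.

30%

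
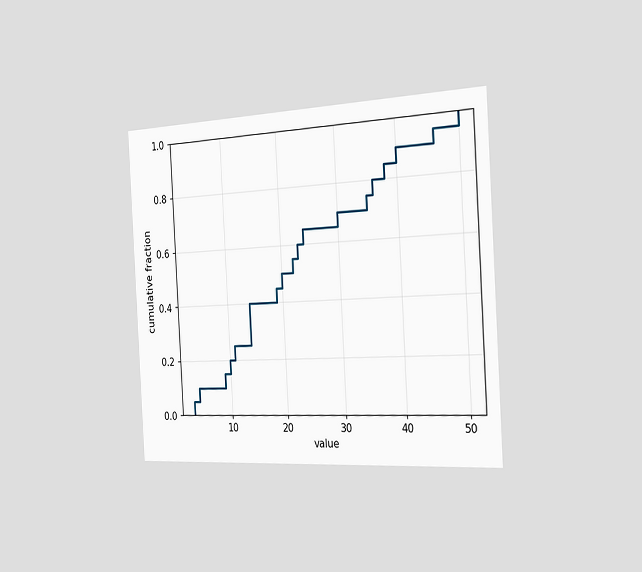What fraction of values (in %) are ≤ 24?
The chart is tilted about 3° counter-clockwise and viewed slightly from the right. At x=24 the ECDF step is at 65%.

65%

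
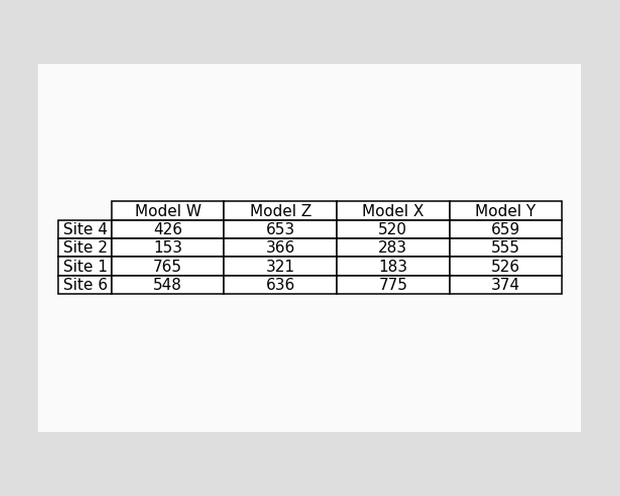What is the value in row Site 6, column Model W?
The (Site 6, Model W) cell reads 548.

548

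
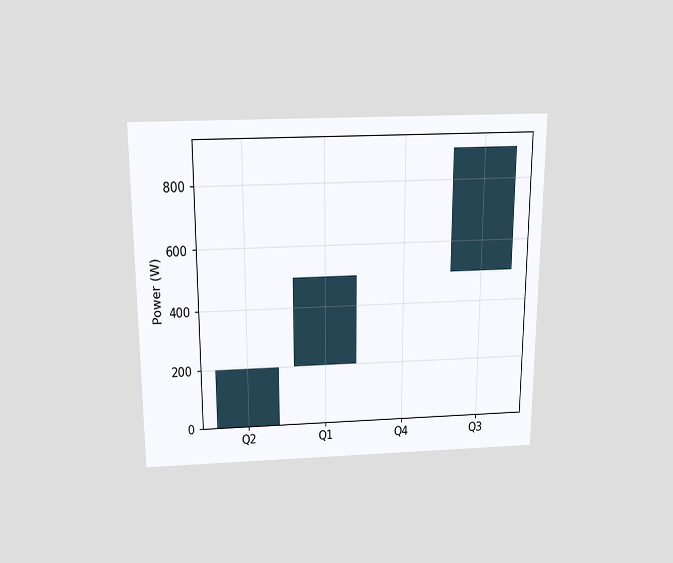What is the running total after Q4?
The chart is viewed slightly from above. After Q4 the running total reaches 500W.

500W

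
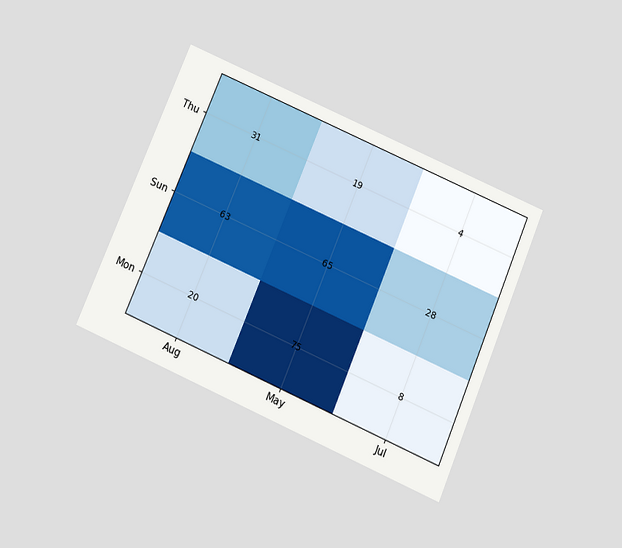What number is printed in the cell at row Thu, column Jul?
4

The chart is tilted about 23° clockwise and viewed slightly from below. The (Thu, Jul) cell reads 4.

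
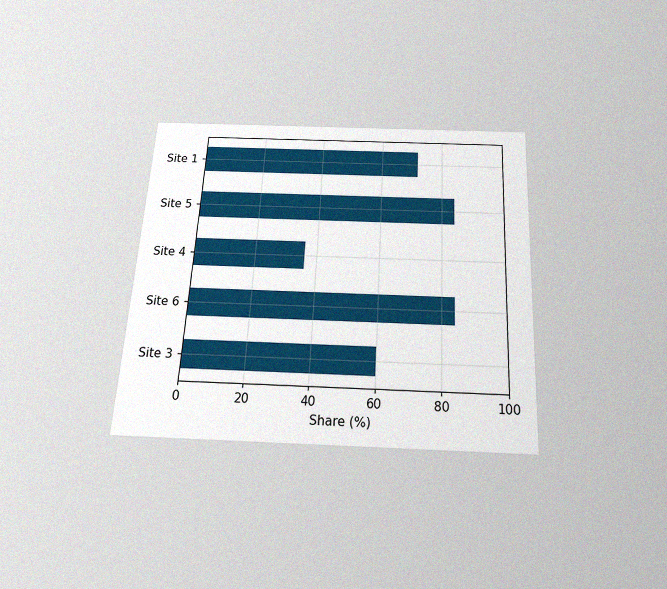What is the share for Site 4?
36%

The chart is tilted about 3° clockwise and viewed slightly from below, with some photo noise. Reading along the chart's x-axis, the Site 4 bar reaches 36%.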